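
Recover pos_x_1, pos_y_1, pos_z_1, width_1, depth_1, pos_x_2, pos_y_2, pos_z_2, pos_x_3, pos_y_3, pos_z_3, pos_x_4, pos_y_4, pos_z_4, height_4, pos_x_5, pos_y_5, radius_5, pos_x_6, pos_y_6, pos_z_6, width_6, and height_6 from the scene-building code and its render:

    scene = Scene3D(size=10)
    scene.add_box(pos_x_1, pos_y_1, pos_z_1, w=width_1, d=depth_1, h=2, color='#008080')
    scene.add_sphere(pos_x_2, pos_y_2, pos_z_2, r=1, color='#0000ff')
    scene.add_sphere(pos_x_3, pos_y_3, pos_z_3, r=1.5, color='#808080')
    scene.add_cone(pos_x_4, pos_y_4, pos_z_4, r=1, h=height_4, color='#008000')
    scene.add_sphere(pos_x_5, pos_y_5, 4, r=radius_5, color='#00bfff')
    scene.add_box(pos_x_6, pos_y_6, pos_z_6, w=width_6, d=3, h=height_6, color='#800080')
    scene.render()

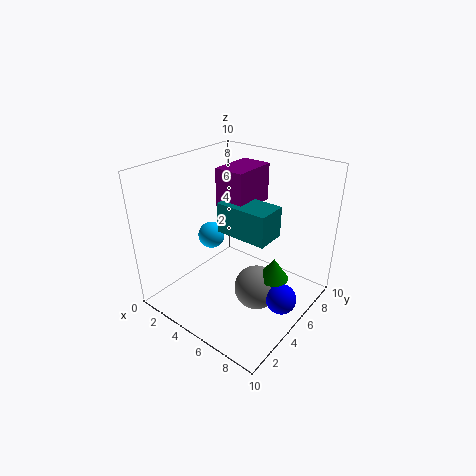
pos_x_1 = 4.5
pos_y_1 = 3.5
pos_z_1 = 6
width_1 = 3.5
depth_1 = 2
pos_x_2 = 9
pos_y_2 = 4.5
pos_z_2 = 2
pos_x_3 = 7
pos_y_3 = 4.5
pos_z_3 = 2
pos_x_4 = 8
pos_y_4 = 5
pos_z_4 = 3
height_4 = 1.5
pos_x_5 = 2
pos_y_5 = 5.5
radius_5 = 1
pos_x_6 = 4
pos_y_6 = 4
pos_z_6 = 7.5
width_6 = 2
height_6 = 2.5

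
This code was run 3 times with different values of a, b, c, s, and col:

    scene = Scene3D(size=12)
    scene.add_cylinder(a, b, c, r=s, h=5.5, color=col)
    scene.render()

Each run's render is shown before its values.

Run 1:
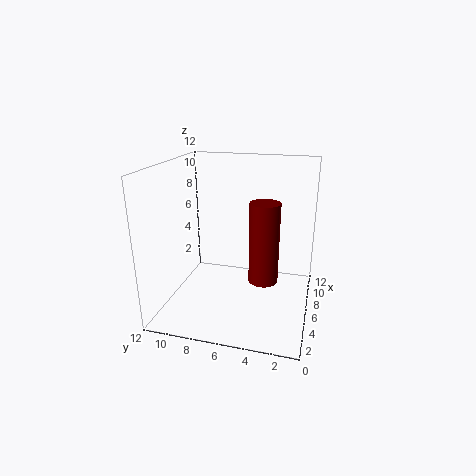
a = 1.5; b = 3; c = 5; s = 1; col = 'maroon'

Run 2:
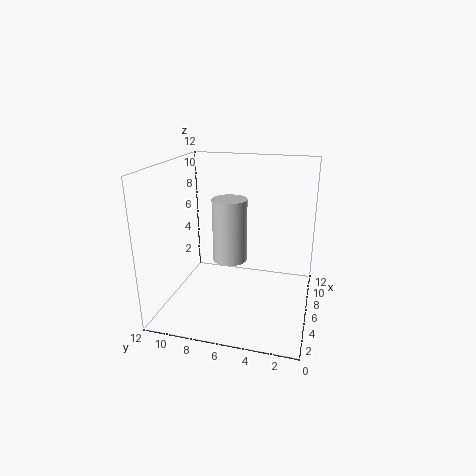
a = 7; b = 7; c = 3.5; s = 1.5; col = 'lightgray'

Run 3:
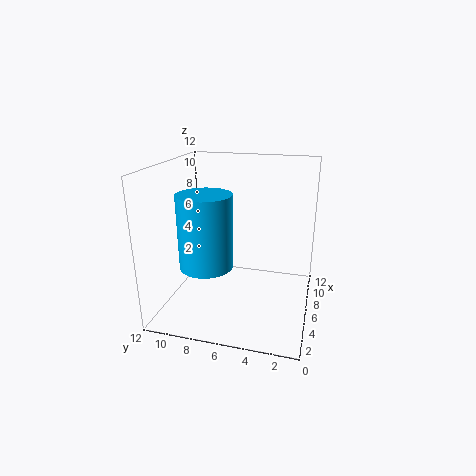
a = 2.5; b = 7.5; c = 5; s = 2; col = 'deepskyblue'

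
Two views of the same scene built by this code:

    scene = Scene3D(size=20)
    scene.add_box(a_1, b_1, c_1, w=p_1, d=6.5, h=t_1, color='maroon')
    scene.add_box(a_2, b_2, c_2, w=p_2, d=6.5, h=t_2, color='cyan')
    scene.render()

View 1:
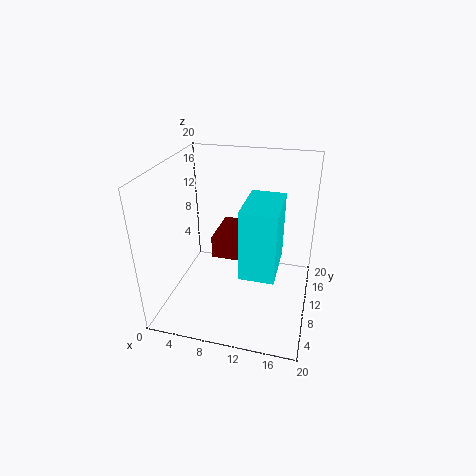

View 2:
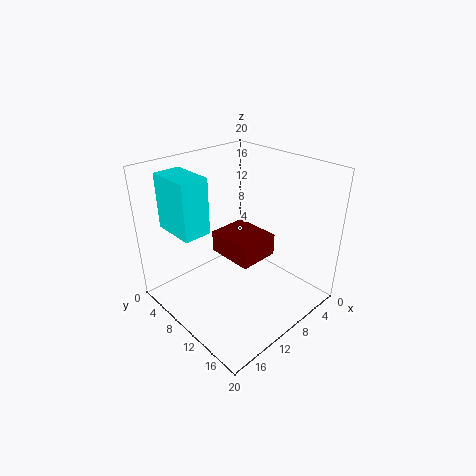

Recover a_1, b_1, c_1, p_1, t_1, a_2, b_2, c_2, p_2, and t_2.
a_1 = 7
b_1 = 7.5
c_1 = 8
p_1 = 5.5
t_1 = 3
a_2 = 12.5
b_2 = 0.5
c_2 = 10.5
p_2 = 4
t_2 = 8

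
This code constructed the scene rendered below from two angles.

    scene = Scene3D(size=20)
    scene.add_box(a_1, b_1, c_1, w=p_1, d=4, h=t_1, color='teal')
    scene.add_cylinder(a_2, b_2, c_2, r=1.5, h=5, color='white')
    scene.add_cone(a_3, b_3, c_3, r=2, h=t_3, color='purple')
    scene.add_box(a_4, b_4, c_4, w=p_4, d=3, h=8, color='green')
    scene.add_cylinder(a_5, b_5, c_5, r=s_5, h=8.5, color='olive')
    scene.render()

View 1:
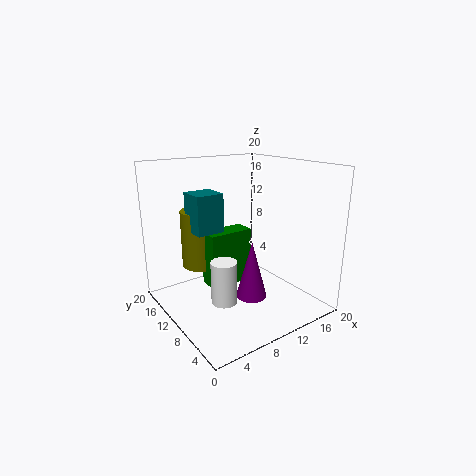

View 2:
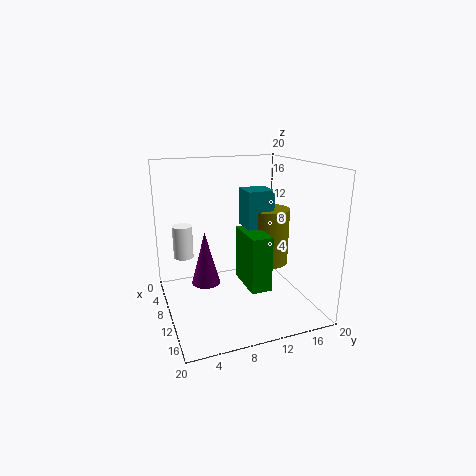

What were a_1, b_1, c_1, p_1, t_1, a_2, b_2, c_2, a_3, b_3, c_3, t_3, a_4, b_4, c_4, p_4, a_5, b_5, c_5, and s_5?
a_1 = 5, b_1 = 12, c_1 = 10.5, p_1 = 4, t_1 = 5.5, a_2 = 3.5, b_2 = 3.5, c_2 = 5.5, a_3 = 9, b_3 = 5.5, c_3 = 3.5, t_3 = 7.5, a_4 = 6.5, b_4 = 11, c_4 = 2.5, p_4 = 6.5, a_5 = 7.5, b_5 = 16, c_5 = 4.5, s_5 = 3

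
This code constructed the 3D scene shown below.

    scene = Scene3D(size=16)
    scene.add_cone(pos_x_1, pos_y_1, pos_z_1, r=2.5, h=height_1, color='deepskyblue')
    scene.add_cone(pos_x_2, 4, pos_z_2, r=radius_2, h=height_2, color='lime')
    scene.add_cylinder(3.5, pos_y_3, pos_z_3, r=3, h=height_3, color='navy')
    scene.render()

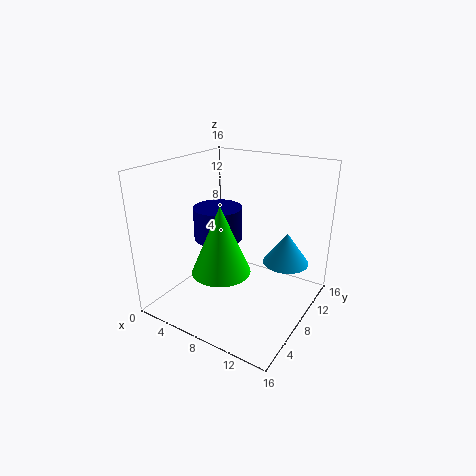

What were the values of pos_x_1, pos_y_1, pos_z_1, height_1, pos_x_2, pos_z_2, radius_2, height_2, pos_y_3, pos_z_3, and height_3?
pos_x_1 = 13, pos_y_1 = 10, pos_z_1 = 5.5, height_1 = 3.5, pos_x_2 = 8.5, pos_z_2 = 6, radius_2 = 3, height_2 = 7, pos_y_3 = 10.5, pos_z_3 = 6, height_3 = 4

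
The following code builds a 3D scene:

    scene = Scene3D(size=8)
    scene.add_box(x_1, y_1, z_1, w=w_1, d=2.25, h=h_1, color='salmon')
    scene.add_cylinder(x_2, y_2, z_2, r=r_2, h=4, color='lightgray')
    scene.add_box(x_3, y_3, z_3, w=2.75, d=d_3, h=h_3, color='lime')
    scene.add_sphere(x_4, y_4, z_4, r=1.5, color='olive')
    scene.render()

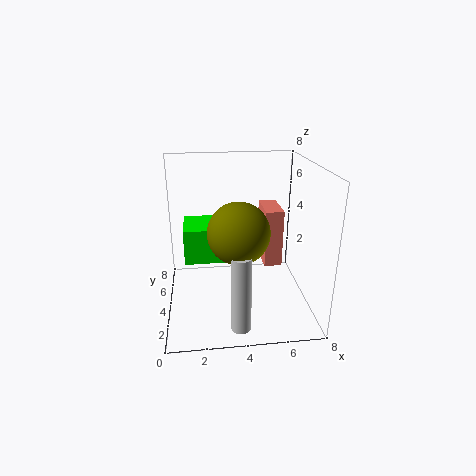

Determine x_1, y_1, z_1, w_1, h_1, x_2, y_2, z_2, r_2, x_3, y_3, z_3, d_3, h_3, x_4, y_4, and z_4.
x_1 = 5.5; y_1 = 3.75; z_1 = 2.25; w_1 = 1; h_1 = 3.25; x_2 = 3.75; y_2 = 0.75; z_2 = 0.5; r_2 = 0.5; x_3 = 1; y_3 = 4; z_3 = 2.5; d_3 = 2.5; h_3 = 2; x_4 = 3.75; y_4 = 1.75; z_4 = 5.25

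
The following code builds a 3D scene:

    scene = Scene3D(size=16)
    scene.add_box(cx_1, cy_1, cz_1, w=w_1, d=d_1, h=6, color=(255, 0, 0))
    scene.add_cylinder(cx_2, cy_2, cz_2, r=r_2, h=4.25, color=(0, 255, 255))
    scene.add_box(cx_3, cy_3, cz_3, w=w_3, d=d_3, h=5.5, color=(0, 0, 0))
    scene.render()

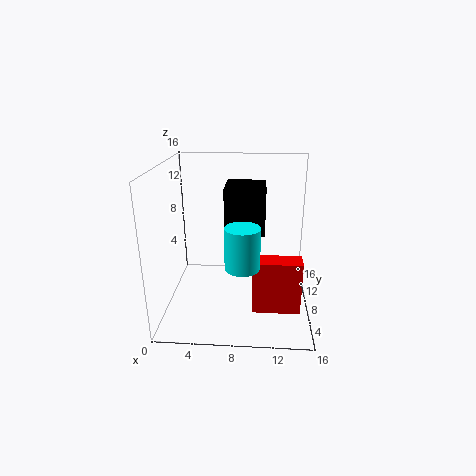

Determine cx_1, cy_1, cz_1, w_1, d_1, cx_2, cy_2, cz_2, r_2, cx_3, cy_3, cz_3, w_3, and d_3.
cx_1 = 9.75, cy_1 = 4.75, cz_1 = 0.5, w_1 = 5.25, d_1 = 2.25, cx_2 = 8.75, cy_2 = 3.5, cz_2 = 6.75, r_2 = 1.75, cx_3 = 6.25, cy_3 = 9.75, cz_3 = 7.5, w_3 = 4.75, d_3 = 5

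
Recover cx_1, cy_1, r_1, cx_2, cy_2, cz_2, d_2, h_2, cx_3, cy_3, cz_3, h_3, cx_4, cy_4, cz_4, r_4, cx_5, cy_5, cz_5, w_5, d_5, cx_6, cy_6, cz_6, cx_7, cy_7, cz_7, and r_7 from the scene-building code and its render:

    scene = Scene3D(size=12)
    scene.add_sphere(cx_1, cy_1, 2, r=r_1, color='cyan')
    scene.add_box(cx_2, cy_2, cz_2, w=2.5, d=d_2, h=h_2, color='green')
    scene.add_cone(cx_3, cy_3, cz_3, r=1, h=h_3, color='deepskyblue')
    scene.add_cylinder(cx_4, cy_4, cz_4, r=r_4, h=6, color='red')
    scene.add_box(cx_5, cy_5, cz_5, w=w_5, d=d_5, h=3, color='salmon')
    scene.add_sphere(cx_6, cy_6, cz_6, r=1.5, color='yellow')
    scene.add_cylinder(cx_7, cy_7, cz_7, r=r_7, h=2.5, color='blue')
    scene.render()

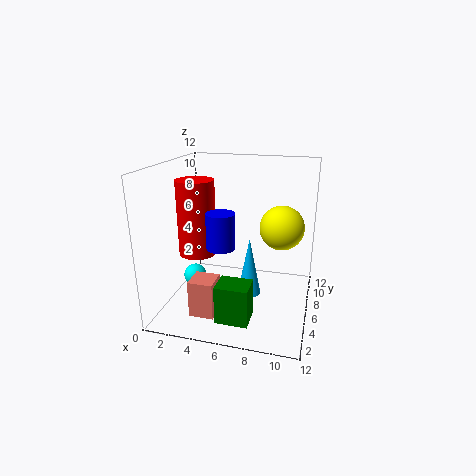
cx_1 = 2; cy_1 = 6; r_1 = 1; cx_2 = 5.5; cy_2 = 1; cz_2 = 1; d_2 = 2; h_2 = 3; cx_3 = 7; cy_3 = 6; cz_3 = 1; h_3 = 5; cx_4 = 3; cy_4 = 4.5; cz_4 = 5; r_4 = 1.5; cx_5 = 3; cy_5 = 2; cz_5 = 0.5; w_5 = 2; d_5 = 2; cx_6 = 10; cy_6 = 2.5; cz_6 = 8.5; cx_7 = 6; cy_7 = 1.5; cz_7 = 7; r_7 = 1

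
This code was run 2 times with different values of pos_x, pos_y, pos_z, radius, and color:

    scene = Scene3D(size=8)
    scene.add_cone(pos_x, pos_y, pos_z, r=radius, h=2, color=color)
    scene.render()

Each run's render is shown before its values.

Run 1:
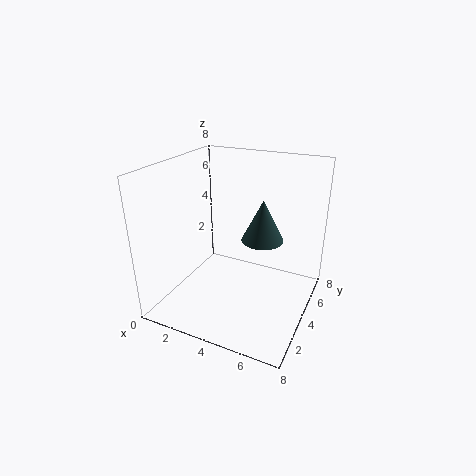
pos_x = 6
pos_y = 2.5
pos_z = 5
radius = 1
color = 'darkslategray'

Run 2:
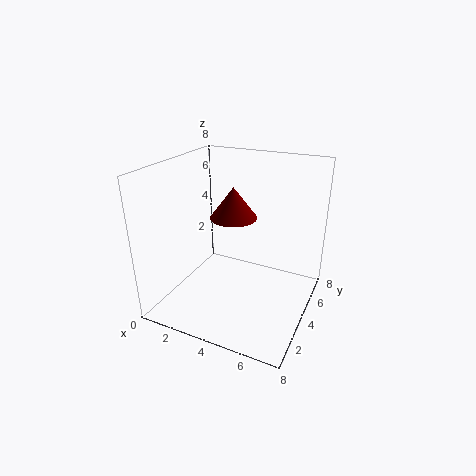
pos_x = 2.5
pos_y = 6.5
pos_z = 4
radius = 1.5
color = 'maroon'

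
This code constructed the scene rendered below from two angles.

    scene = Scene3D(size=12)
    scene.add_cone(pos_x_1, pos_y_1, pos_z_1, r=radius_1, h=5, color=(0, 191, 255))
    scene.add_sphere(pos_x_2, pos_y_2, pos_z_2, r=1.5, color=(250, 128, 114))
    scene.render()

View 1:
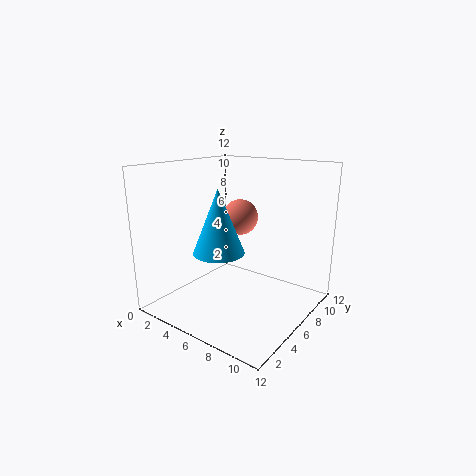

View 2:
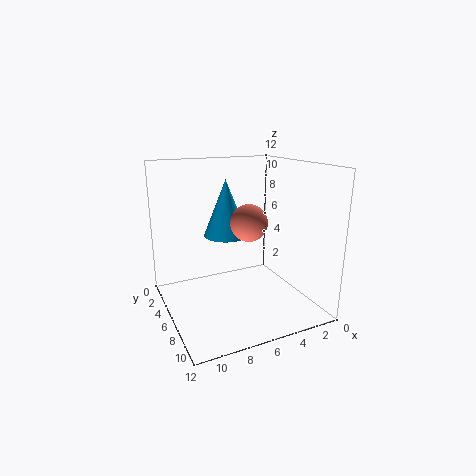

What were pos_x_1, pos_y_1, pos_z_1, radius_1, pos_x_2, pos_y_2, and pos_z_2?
pos_x_1 = 6; pos_y_1 = 3.5; pos_z_1 = 5.5; radius_1 = 2; pos_x_2 = 5.5; pos_y_2 = 7; pos_z_2 = 7.5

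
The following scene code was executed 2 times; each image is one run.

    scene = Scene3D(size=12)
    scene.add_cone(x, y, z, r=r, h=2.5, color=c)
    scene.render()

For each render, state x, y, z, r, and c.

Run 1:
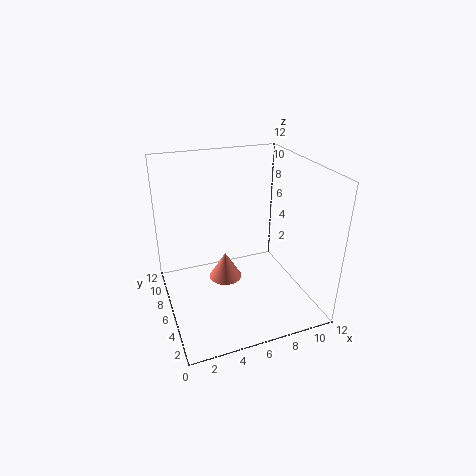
x = 5.5; y = 8; z = 1; r = 1.5; c = 'salmon'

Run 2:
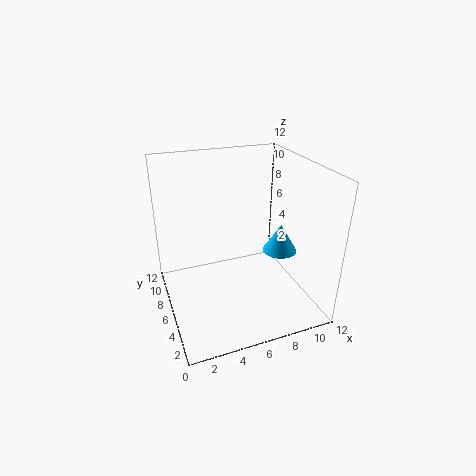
x = 10; y = 6; z = 4; r = 1.5; c = 'deepskyblue'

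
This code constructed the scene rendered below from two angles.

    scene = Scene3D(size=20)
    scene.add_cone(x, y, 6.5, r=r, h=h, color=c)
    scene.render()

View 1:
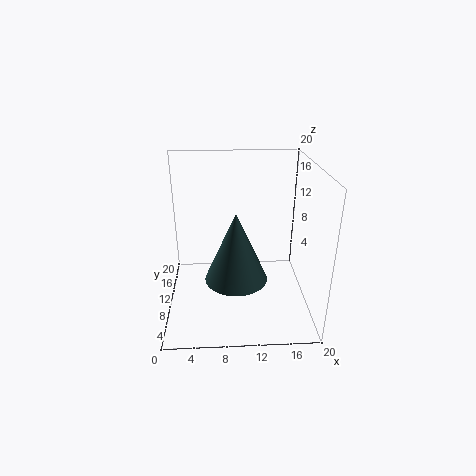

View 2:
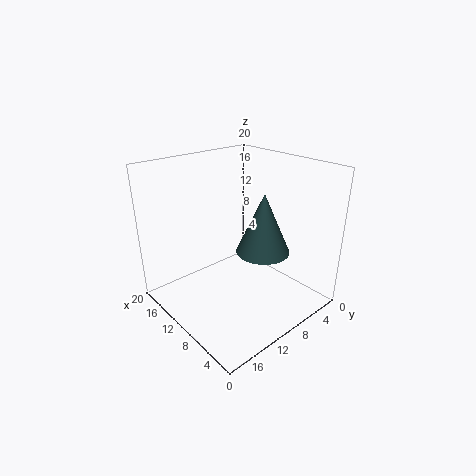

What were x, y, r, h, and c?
x = 9.5
y = 5.5
r = 4
h = 9
c = 'darkslategray'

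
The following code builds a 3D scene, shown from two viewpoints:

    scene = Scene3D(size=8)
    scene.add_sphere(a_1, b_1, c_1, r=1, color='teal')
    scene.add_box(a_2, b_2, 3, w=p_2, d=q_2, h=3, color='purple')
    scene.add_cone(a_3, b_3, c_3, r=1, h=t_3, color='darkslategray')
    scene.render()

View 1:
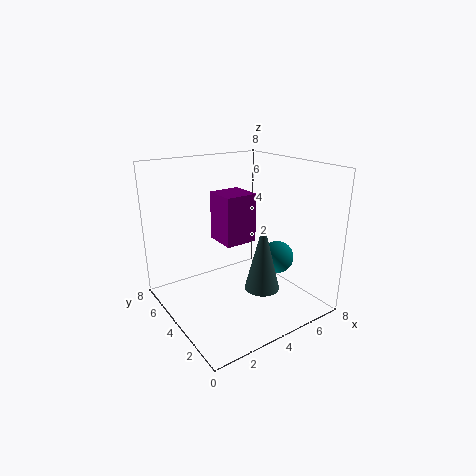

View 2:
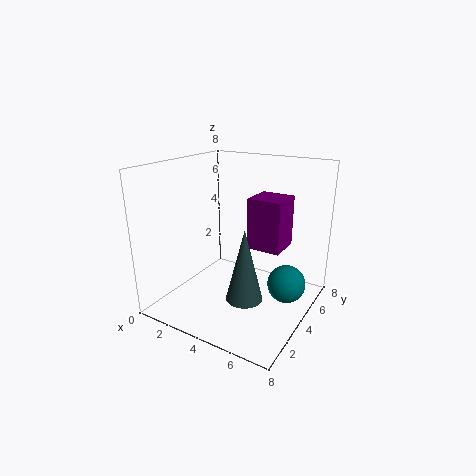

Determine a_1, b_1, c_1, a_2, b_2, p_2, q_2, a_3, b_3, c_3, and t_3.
a_1 = 7, b_1 = 4, c_1 = 2, a_2 = 4, b_2 = 5, p_2 = 2, q_2 = 2, a_3 = 5, b_3 = 3, c_3 = 1, t_3 = 4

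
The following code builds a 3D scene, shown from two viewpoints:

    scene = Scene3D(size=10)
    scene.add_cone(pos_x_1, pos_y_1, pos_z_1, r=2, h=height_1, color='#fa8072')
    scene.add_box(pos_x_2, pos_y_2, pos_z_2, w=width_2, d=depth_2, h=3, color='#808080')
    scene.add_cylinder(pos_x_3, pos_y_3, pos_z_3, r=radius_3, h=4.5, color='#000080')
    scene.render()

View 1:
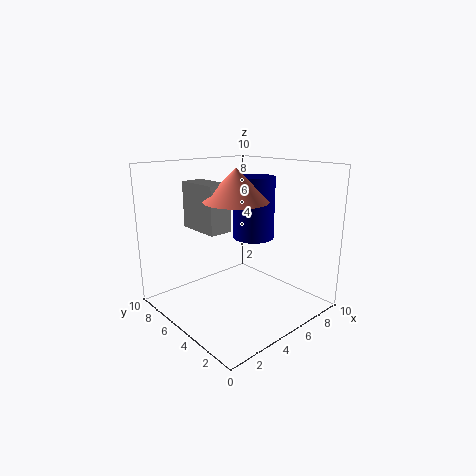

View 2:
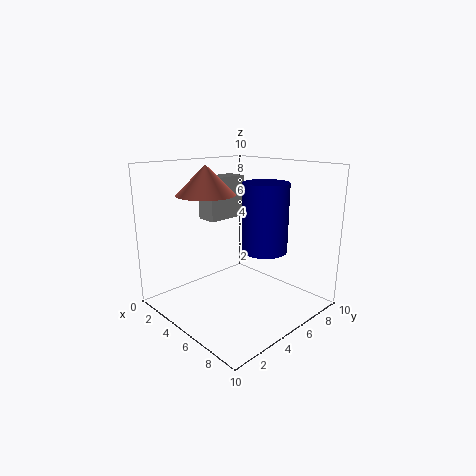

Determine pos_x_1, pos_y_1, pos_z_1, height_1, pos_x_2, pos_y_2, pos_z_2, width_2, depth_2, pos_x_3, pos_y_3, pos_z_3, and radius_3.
pos_x_1 = 3.5, pos_y_1 = 3.5, pos_z_1 = 8, height_1 = 2, pos_x_2 = 2, pos_y_2 = 4, pos_z_2 = 6, width_2 = 1.5, depth_2 = 3, pos_x_3 = 7, pos_y_3 = 5.5, pos_z_3 = 4.5, radius_3 = 1.5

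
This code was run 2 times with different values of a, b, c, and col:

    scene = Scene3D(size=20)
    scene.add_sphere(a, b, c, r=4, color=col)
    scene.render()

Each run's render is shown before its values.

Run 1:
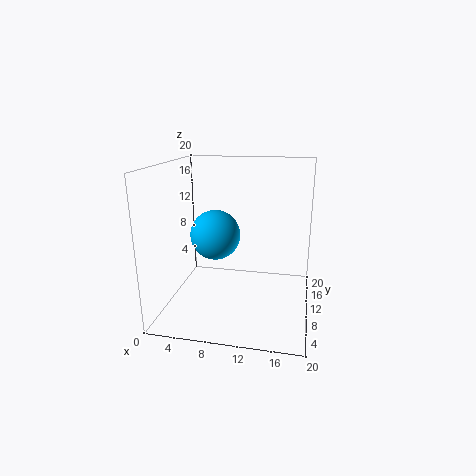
a = 5
b = 16
c = 8
col = 'deepskyblue'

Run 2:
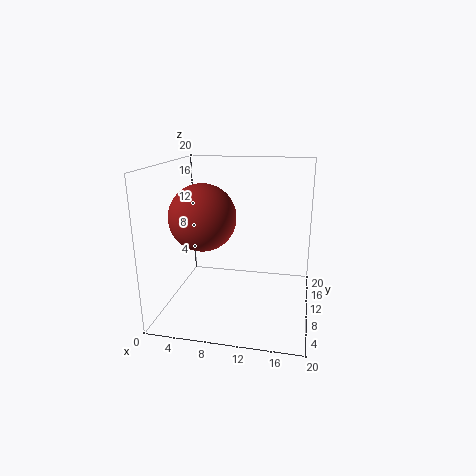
a = 7
b = 4
c = 14.5
col = 'brown'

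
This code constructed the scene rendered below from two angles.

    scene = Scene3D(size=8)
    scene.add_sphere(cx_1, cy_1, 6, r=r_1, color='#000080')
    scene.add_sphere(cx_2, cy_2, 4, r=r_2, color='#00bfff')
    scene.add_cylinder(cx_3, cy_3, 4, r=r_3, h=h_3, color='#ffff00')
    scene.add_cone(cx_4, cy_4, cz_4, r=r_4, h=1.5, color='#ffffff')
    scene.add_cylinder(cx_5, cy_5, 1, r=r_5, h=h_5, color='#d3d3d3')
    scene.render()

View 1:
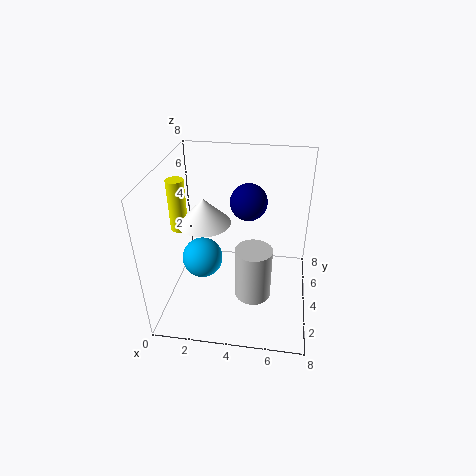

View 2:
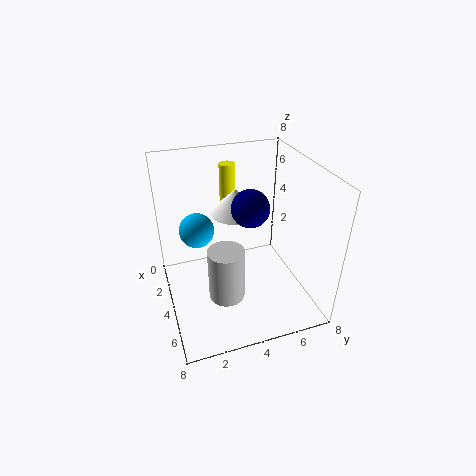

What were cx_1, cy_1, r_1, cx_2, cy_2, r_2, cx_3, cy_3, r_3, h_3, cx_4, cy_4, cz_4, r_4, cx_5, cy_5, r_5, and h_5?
cx_1 = 4.5; cy_1 = 4.5; r_1 = 1; cx_2 = 2.5; cy_2 = 2; r_2 = 1; cx_3 = 0.5; cy_3 = 4.5; r_3 = 0.5; h_3 = 3; cx_4 = 2; cy_4 = 4.5; cz_4 = 4.5; r_4 = 1.5; cx_5 = 5; cy_5 = 3; r_5 = 1; h_5 = 3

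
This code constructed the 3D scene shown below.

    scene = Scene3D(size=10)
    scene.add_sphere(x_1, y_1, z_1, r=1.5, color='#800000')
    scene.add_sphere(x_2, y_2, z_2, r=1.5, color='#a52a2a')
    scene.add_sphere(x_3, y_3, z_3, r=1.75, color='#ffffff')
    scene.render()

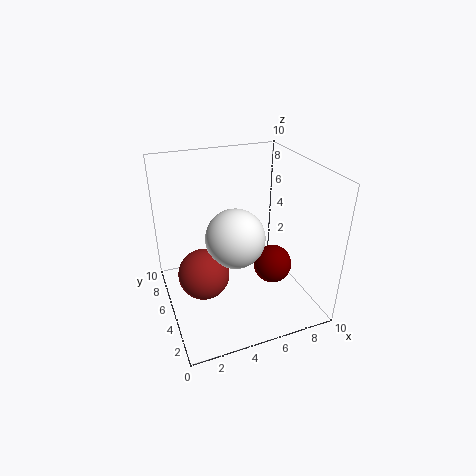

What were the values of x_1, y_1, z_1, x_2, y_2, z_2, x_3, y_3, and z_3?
x_1 = 8.25, y_1 = 5.75, z_1 = 1.5, x_2 = 1.75, y_2 = 2.25, z_2 = 4.75, x_3 = 3.75, y_3 = 2.25, z_3 = 6.75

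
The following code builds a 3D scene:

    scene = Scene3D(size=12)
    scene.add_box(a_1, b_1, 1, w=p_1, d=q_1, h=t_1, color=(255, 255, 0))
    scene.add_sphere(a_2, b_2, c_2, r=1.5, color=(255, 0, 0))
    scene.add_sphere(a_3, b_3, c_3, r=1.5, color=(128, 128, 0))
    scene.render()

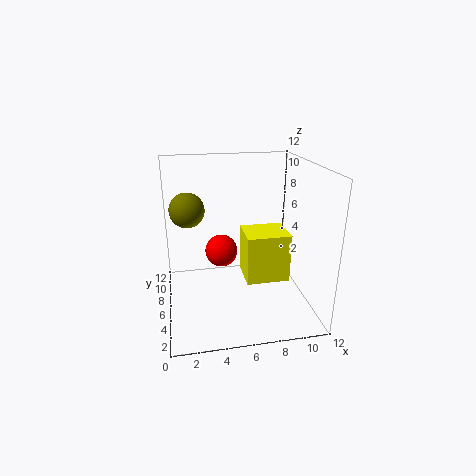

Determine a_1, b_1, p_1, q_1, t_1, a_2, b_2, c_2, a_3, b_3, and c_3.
a_1 = 7, b_1 = 6.5, p_1 = 4, q_1 = 3.5, t_1 = 4.5, a_2 = 5, b_2 = 9, c_2 = 3.5, a_3 = 2, b_3 = 8, c_3 = 8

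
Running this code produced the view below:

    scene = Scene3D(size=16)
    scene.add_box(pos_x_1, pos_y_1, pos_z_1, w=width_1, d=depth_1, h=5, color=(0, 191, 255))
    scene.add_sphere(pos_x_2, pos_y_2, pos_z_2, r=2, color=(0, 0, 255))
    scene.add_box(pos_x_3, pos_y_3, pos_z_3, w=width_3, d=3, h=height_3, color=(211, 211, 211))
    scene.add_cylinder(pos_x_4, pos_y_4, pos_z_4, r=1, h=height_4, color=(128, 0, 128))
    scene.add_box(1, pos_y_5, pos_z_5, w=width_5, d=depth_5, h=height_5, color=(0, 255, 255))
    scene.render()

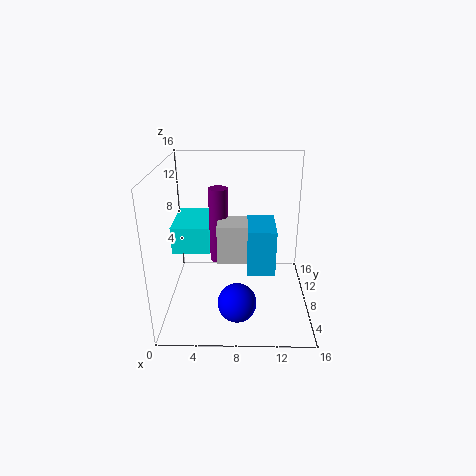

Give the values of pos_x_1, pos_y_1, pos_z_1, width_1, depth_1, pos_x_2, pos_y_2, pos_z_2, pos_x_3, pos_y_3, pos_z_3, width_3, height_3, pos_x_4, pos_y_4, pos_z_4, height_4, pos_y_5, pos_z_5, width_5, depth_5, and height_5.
pos_x_1 = 9
pos_y_1 = 5
pos_z_1 = 5
width_1 = 3
depth_1 = 5
pos_x_2 = 8
pos_y_2 = 3
pos_z_2 = 3
pos_x_3 = 6
pos_y_3 = 4
pos_z_3 = 7
width_3 = 3
height_3 = 4
pos_x_4 = 6
pos_y_4 = 7
pos_z_4 = 6
height_4 = 8
pos_y_5 = 6
pos_z_5 = 7
width_5 = 4
depth_5 = 6
height_5 = 3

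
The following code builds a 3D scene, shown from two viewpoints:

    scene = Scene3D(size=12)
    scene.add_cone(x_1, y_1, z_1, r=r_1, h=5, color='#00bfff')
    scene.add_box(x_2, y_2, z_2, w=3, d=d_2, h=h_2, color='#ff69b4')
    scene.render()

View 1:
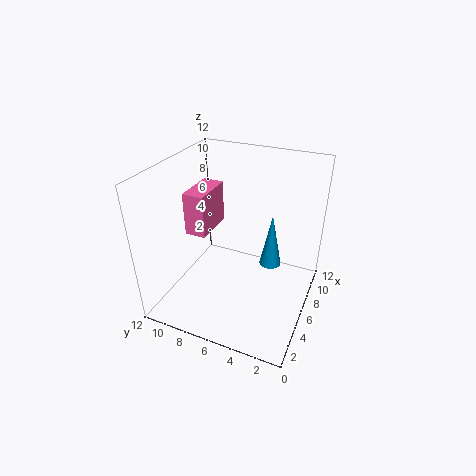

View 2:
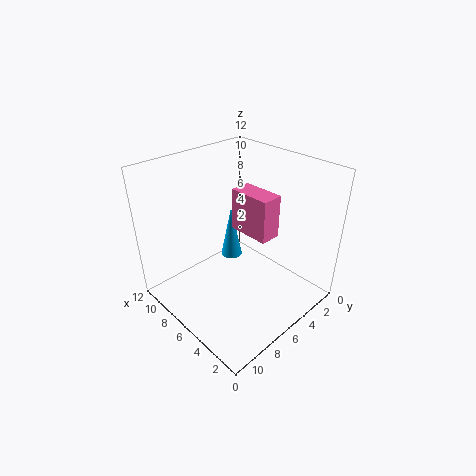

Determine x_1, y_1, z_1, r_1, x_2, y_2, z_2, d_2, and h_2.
x_1 = 9, y_1 = 4, z_1 = 2, r_1 = 1, x_2 = 1.5, y_2 = 6.5, z_2 = 8.5, d_2 = 1.5, h_2 = 3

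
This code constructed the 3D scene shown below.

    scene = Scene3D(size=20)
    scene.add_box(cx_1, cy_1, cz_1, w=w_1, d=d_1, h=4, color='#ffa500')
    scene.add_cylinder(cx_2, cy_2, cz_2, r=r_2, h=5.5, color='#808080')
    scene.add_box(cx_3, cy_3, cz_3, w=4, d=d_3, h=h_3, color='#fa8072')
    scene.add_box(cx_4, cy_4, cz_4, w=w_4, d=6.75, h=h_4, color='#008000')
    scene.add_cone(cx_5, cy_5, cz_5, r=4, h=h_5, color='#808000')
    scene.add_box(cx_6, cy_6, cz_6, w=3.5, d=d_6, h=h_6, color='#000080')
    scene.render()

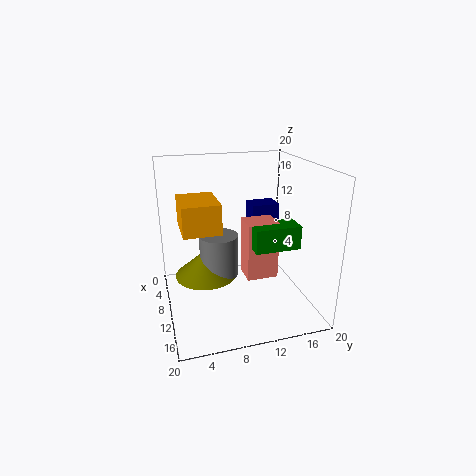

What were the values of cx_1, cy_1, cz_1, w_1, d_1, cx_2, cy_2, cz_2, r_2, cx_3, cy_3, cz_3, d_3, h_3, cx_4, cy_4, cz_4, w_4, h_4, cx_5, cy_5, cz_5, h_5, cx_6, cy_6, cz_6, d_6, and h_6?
cx_1 = 6; cy_1 = 2.25; cz_1 = 11.75; w_1 = 6.5; d_1 = 5; cx_2 = 12.25; cy_2 = 6.75; cz_2 = 6.25; r_2 = 2.5; cx_3 = 5.5; cy_3 = 11.75; cz_3 = 2.5; d_3 = 4.75; h_3 = 8.75; cx_4 = 8; cy_4 = 12.25; cz_4 = 7.75; w_4 = 3.5; h_4 = 3.5; cx_5 = 12; cy_5 = 5; cz_5 = 6.25; h_5 = 3.5; cx_6 = 0.25; cy_6 = 14.25; cz_6 = 5.5; d_6 = 4.5; h_6 = 6.75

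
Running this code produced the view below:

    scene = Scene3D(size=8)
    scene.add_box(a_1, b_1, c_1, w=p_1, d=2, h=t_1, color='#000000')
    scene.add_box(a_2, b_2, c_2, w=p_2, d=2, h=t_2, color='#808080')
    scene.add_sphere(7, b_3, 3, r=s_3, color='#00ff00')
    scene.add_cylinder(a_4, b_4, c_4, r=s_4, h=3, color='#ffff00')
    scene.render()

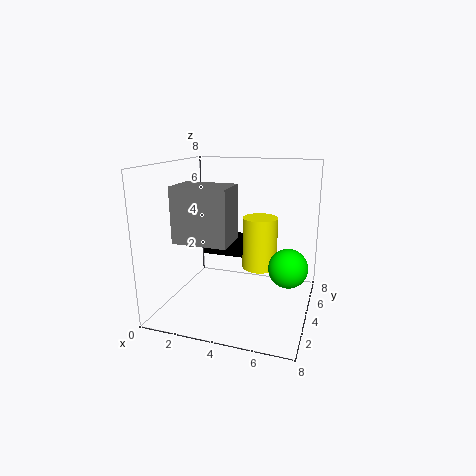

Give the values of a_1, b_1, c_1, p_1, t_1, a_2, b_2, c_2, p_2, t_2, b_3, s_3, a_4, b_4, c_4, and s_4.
a_1 = 1, b_1 = 6, c_1 = 2, p_1 = 3, t_1 = 1, a_2 = 1, b_2 = 2, c_2 = 4, p_2 = 3, t_2 = 3, b_3 = 3, s_3 = 1, a_4 = 5, b_4 = 5, c_4 = 2, s_4 = 1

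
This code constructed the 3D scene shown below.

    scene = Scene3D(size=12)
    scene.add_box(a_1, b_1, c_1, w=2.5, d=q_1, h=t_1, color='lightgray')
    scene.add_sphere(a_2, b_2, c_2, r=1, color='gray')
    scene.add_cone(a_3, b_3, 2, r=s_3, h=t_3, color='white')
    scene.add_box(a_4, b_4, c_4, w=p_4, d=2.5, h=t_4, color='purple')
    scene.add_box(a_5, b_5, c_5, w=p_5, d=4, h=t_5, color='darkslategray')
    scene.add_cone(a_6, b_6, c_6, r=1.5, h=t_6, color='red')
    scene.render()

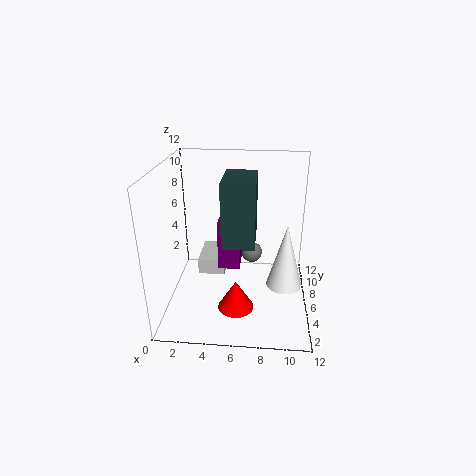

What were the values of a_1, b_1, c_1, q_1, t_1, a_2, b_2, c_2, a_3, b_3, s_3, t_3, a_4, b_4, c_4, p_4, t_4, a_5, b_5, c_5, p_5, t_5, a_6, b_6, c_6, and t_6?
a_1 = 2; b_1 = 8; c_1 = 1; q_1 = 4; t_1 = 1.5; a_2 = 7; b_2 = 10; c_2 = 2.5; a_3 = 10; b_3 = 5.5; s_3 = 1.5; t_3 = 5.5; a_4 = 4; b_4 = 7.5; c_4 = 2; p_4 = 2; t_4 = 4.5; a_5 = 5; b_5 = 3; c_5 = 6.5; p_5 = 2.5; t_5 = 5; a_6 = 6; b_6 = 4; c_6 = 0.5; t_6 = 2.5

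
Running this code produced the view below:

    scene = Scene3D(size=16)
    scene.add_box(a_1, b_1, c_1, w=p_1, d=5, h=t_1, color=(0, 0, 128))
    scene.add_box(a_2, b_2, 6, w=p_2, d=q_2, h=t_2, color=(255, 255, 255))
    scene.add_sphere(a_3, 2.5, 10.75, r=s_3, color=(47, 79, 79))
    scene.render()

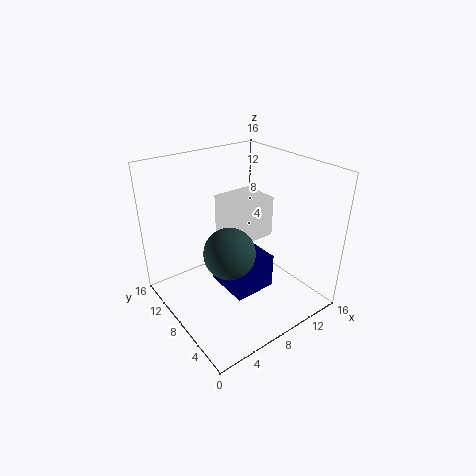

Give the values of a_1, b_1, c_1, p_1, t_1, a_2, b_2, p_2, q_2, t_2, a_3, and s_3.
a_1 = 5, b_1 = 3.75, c_1 = 3.5, p_1 = 4.5, t_1 = 3.75, a_2 = 8.75, b_2 = 9, p_2 = 5.25, q_2 = 4.75, t_2 = 5, a_3 = 3, s_3 = 2.25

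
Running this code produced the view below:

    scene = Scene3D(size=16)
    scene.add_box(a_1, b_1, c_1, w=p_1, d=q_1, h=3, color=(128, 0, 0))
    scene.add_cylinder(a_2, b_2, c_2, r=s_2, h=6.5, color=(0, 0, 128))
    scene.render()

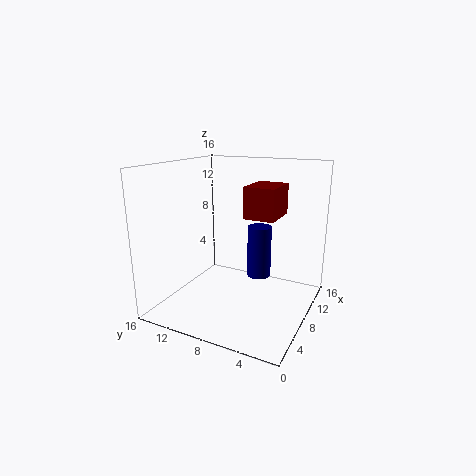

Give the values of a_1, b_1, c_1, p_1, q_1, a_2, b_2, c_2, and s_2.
a_1 = 4; b_1 = 2.5; c_1 = 11.5; p_1 = 4; q_1 = 3; a_2 = 13; b_2 = 7.5; c_2 = 1.5; s_2 = 1.5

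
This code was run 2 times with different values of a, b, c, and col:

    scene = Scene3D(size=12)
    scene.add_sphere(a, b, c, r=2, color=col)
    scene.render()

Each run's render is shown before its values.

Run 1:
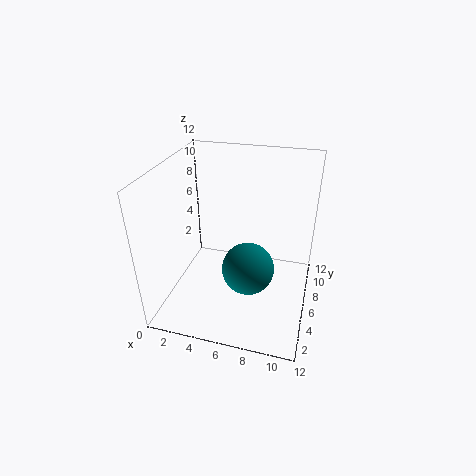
a = 7.5, b = 3.5, c = 5, col = 'teal'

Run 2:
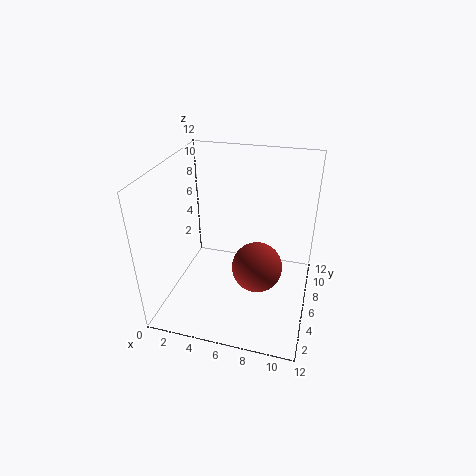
a = 8, b = 4.5, c = 4.5, col = 'brown'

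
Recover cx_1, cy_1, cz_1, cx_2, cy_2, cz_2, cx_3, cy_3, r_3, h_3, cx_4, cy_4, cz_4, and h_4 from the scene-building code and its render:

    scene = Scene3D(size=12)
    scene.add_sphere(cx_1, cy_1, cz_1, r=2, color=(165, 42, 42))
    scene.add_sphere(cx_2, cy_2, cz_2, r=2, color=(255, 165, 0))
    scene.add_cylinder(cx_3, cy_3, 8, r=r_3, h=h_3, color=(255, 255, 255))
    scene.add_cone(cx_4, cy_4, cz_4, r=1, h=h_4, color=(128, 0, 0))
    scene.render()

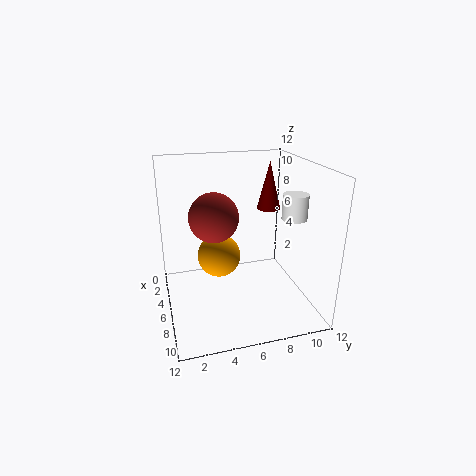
cx_1 = 6, cy_1 = 4, cz_1 = 8, cx_2 = 3, cy_2 = 5, cz_2 = 3, cx_3 = 8, cy_3 = 10, r_3 = 1, h_3 = 2, cx_4 = 5, cy_4 = 9, cz_4 = 8, h_4 = 4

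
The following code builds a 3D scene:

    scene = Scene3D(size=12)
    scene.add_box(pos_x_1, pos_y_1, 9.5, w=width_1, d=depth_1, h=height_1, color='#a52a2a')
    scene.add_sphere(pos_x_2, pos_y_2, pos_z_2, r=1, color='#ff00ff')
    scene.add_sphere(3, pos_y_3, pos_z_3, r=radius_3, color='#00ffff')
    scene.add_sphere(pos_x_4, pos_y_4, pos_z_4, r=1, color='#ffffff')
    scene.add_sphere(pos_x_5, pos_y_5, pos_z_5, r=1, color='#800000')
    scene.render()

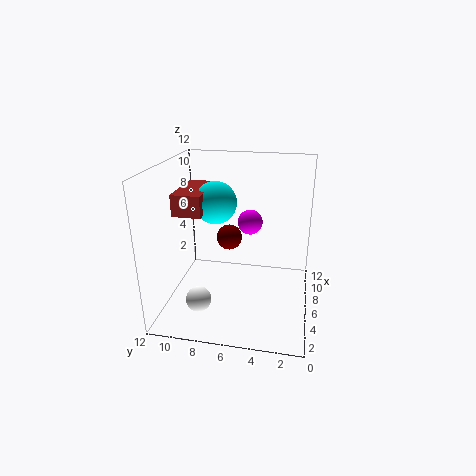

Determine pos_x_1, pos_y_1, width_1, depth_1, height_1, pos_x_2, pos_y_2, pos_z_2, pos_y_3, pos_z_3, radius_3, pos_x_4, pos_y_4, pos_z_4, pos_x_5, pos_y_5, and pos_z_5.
pos_x_1 = 1; pos_y_1 = 7.5; width_1 = 4; depth_1 = 2; height_1 = 1.5; pos_x_2 = 6; pos_y_2 = 5; pos_z_2 = 7.5; pos_y_3 = 7; pos_z_3 = 10; radius_3 = 1.5; pos_x_4 = 2.5; pos_y_4 = 8.5; pos_z_4 = 2; pos_x_5 = 5; pos_y_5 = 6.5; pos_z_5 = 6.5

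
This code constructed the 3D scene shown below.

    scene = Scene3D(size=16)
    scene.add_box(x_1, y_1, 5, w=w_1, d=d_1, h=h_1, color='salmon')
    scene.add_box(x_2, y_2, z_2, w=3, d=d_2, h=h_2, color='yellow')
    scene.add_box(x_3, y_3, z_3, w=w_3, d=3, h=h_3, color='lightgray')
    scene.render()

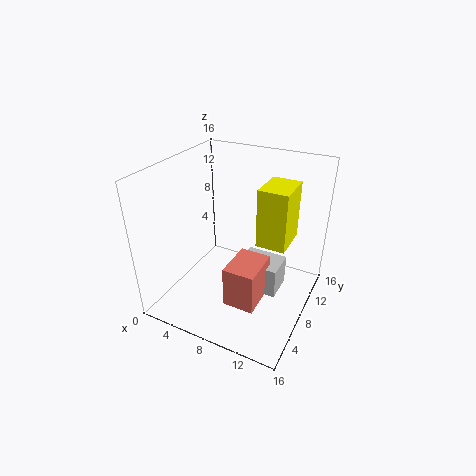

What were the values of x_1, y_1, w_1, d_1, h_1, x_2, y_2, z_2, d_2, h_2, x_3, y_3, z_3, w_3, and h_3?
x_1 = 10
y_1 = 1
w_1 = 3
d_1 = 4
h_1 = 4
x_2 = 11
y_2 = 6
z_2 = 9
d_2 = 4
h_2 = 6
x_3 = 10
y_3 = 4
z_3 = 5
w_3 = 4
h_3 = 3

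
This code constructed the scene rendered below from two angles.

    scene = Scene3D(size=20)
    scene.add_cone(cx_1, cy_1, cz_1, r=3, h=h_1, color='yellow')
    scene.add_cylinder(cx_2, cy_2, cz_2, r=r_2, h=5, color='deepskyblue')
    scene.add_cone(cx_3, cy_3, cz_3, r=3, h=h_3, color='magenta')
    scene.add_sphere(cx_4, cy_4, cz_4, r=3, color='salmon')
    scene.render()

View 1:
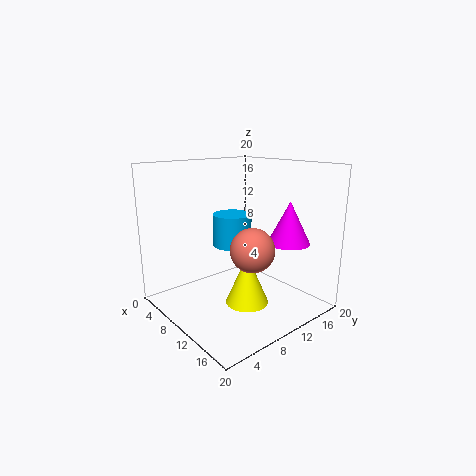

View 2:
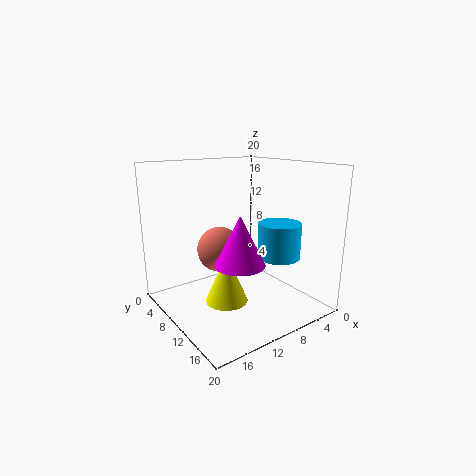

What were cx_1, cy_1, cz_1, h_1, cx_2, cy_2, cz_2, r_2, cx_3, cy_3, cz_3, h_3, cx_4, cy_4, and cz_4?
cx_1 = 12
cy_1 = 10
cz_1 = 1
h_1 = 7
cx_2 = 5
cy_2 = 13
cz_2 = 7
r_2 = 3
cx_3 = 14
cy_3 = 16
cz_3 = 9
h_3 = 6
cx_4 = 13
cy_4 = 10
cz_4 = 9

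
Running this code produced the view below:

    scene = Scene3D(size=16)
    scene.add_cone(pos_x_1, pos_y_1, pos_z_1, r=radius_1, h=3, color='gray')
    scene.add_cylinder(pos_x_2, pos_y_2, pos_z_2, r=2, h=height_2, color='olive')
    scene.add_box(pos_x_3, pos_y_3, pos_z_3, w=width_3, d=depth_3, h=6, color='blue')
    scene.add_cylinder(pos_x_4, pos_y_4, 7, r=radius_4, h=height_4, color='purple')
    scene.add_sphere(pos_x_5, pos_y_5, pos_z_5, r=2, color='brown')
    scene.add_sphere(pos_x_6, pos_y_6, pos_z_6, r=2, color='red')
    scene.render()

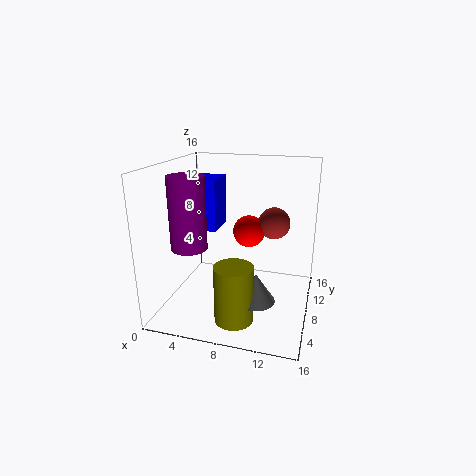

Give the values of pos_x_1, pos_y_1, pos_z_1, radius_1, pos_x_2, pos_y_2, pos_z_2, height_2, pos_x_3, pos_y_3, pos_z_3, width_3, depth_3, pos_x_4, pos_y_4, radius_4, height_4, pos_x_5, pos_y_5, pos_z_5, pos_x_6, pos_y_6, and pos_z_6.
pos_x_1 = 11, pos_y_1 = 4, pos_z_1 = 3, radius_1 = 2, pos_x_2 = 9, pos_y_2 = 3, pos_z_2 = 1, height_2 = 6, pos_x_3 = 1, pos_y_3 = 9, pos_z_3 = 8, width_3 = 4, depth_3 = 4, pos_x_4 = 3, pos_y_4 = 6, radius_4 = 2, height_4 = 8, pos_x_5 = 11, pos_y_5 = 14, pos_z_5 = 8, pos_x_6 = 8, pos_y_6 = 13, pos_z_6 = 7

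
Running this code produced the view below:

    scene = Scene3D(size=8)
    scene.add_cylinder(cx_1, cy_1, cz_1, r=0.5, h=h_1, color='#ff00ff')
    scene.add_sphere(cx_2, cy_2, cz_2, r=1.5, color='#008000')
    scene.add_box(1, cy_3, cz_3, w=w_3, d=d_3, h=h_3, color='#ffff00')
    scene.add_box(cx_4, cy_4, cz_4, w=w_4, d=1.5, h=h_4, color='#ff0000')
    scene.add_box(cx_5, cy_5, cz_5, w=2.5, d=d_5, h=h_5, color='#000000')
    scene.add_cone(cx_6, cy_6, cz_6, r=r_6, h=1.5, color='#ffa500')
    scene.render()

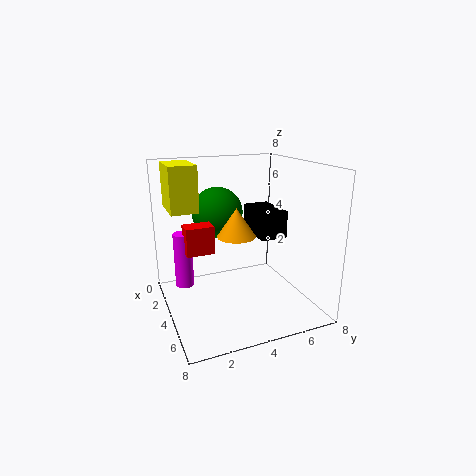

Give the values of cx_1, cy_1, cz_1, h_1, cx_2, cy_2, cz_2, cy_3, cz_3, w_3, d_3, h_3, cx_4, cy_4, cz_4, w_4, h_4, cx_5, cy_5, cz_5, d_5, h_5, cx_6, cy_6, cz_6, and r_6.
cx_1 = 3.5, cy_1 = 1, cz_1 = 1.5, h_1 = 3, cx_2 = 2, cy_2 = 3.5, cz_2 = 5, cy_3 = 0.5, cz_3 = 5.5, w_3 = 2.5, d_3 = 1.5, h_3 = 2.5, cx_4 = 3.5, cy_4 = 1, cz_4 = 3.5, w_4 = 1, h_4 = 1.5, cx_5 = 2.5, cy_5 = 5, cz_5 = 4, d_5 = 1.5, h_5 = 1.5, cx_6 = 5, cy_6 = 3.5, cz_6 = 4.5, r_6 = 1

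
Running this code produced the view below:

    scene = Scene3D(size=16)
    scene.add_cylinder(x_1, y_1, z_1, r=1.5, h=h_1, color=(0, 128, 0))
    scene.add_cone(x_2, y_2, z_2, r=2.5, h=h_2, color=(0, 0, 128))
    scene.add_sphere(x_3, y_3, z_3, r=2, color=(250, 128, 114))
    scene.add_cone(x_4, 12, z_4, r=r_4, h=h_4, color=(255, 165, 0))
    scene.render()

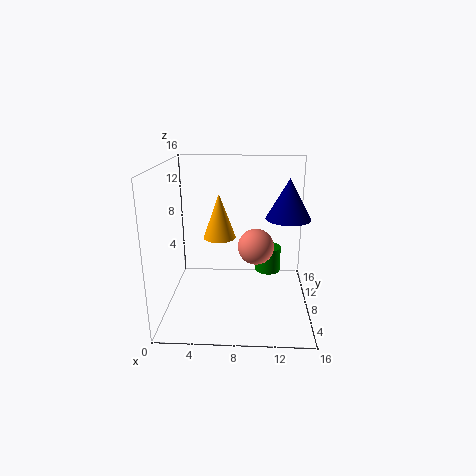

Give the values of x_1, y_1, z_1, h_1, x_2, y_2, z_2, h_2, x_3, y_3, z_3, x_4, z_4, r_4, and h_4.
x_1 = 11.5
y_1 = 10.5
z_1 = 3
h_1 = 3
x_2 = 13.5
y_2 = 9
z_2 = 10
h_2 = 4.5
x_3 = 10
y_3 = 8
z_3 = 7
x_4 = 5.5
z_4 = 6.5
r_4 = 2
h_4 = 5.5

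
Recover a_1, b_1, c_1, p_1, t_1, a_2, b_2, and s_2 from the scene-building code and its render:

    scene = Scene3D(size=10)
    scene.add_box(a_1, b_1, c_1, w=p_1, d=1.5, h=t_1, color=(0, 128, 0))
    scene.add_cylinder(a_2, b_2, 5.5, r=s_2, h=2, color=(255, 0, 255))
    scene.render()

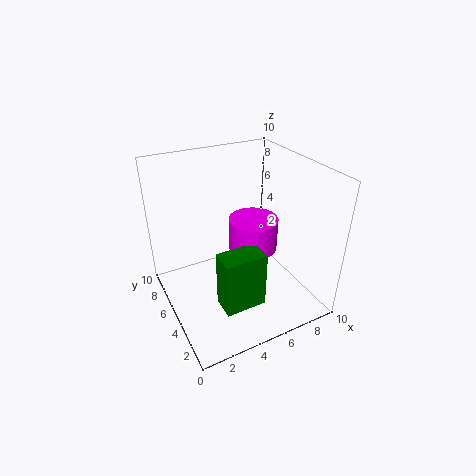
a_1 = 2, b_1 = 0.5, c_1 = 3, p_1 = 2.5, t_1 = 3.5, a_2 = 5, b_2 = 3, s_2 = 1.5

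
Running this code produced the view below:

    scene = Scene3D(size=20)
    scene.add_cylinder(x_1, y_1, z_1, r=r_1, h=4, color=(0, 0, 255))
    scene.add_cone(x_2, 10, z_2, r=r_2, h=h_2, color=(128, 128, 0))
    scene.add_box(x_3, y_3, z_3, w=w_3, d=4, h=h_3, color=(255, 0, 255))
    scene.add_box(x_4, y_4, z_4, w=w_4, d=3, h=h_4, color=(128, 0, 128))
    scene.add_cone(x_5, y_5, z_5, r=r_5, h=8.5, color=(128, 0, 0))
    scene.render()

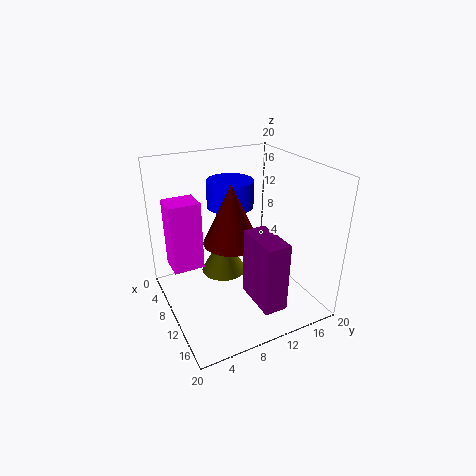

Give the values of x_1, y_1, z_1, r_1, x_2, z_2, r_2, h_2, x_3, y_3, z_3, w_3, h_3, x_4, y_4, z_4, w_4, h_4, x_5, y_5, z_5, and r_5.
x_1 = 4.5, y_1 = 11.5, z_1 = 12.5, r_1 = 3.5, x_2 = 5, z_2 = 2, r_2 = 3.5, h_2 = 6, x_3 = 7.5, y_3 = 0.5, z_3 = 7.5, w_3 = 3.5, h_3 = 9, x_4 = 13.5, y_4 = 9, z_4 = 4, w_4 = 6, h_4 = 9, x_5 = 9, y_5 = 9.5, z_5 = 9, r_5 = 4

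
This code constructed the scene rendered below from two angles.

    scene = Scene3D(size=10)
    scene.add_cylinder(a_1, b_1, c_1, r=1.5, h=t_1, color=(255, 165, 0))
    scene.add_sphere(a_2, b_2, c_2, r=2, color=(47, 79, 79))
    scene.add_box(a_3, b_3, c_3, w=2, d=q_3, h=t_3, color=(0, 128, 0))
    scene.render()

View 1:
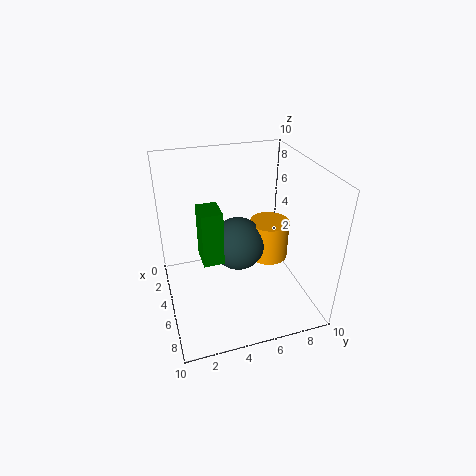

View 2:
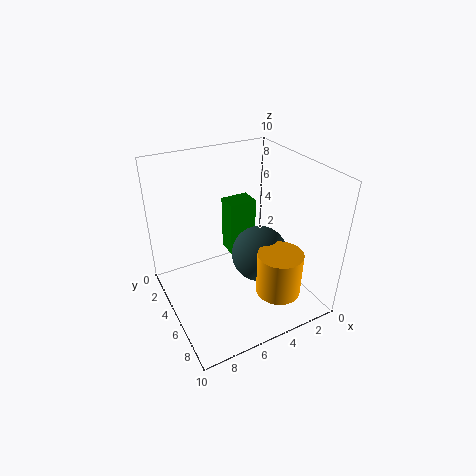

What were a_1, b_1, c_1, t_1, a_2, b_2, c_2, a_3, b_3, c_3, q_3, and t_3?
a_1 = 3.5, b_1 = 8, c_1 = 2, t_1 = 3, a_2 = 3.5, b_2 = 5.5, c_2 = 3.5, a_3 = 3, b_3 = 2.5, c_3 = 3, q_3 = 1.5, t_3 = 4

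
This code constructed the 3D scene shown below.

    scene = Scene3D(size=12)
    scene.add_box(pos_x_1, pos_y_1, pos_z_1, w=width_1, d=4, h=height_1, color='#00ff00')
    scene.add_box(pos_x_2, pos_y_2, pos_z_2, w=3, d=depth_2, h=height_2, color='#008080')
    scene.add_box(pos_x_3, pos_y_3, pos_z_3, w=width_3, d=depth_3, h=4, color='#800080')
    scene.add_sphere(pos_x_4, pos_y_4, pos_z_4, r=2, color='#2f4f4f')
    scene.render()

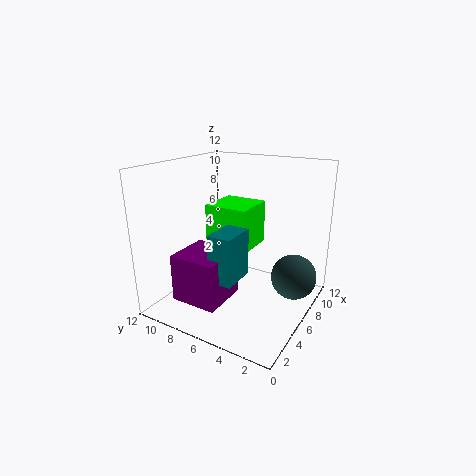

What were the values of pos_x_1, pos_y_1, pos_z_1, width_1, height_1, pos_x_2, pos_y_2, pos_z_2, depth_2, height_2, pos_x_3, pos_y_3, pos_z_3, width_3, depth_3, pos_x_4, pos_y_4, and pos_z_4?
pos_x_1 = 7
pos_y_1 = 6
pos_z_1 = 4
width_1 = 4
height_1 = 4
pos_x_2 = 3
pos_y_2 = 5
pos_z_2 = 3
depth_2 = 2
height_2 = 4
pos_x_3 = 2
pos_y_3 = 6
pos_z_3 = 1
width_3 = 4
depth_3 = 4
pos_x_4 = 9
pos_y_4 = 2
pos_z_4 = 2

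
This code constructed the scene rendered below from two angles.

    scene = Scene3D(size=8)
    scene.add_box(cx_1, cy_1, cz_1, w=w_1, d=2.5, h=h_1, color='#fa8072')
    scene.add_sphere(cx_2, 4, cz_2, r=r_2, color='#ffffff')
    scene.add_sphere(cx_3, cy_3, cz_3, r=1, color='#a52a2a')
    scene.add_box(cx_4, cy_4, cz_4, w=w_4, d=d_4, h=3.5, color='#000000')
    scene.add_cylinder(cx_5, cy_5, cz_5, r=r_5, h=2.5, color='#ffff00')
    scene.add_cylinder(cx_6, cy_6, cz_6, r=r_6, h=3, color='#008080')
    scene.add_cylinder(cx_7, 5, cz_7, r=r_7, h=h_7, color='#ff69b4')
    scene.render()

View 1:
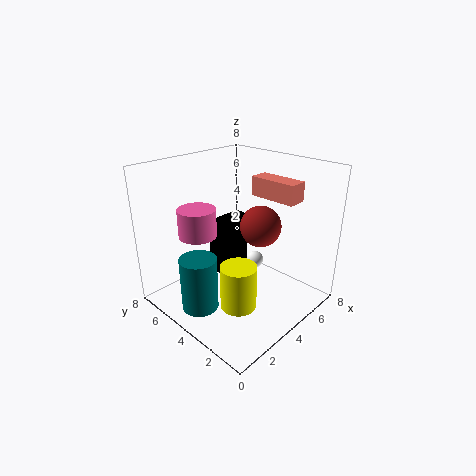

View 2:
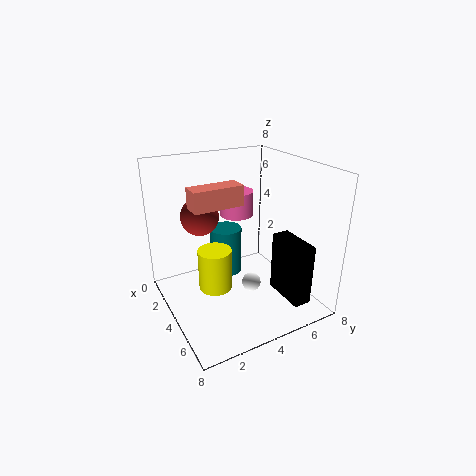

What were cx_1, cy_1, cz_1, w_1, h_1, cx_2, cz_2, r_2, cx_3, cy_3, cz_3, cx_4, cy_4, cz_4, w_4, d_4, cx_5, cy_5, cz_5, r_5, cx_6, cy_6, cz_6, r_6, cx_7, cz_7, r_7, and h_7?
cx_1 = 4.5
cy_1 = 1
cz_1 = 6.5
w_1 = 1
h_1 = 1
cx_2 = 5.5
cz_2 = 2
r_2 = 0.5
cx_3 = 3.5
cy_3 = 2
cz_3 = 5.5
cx_4 = 4.5
cy_4 = 6
cz_4 = 0.5
w_4 = 2.5
d_4 = 1
cx_5 = 3
cy_5 = 3
cz_5 = 0.5
r_5 = 1
cx_6 = 1.5
cy_6 = 4.5
cz_6 = 0.5
r_6 = 1
cx_7 = 2
cz_7 = 4.5
r_7 = 1
h_7 = 1.5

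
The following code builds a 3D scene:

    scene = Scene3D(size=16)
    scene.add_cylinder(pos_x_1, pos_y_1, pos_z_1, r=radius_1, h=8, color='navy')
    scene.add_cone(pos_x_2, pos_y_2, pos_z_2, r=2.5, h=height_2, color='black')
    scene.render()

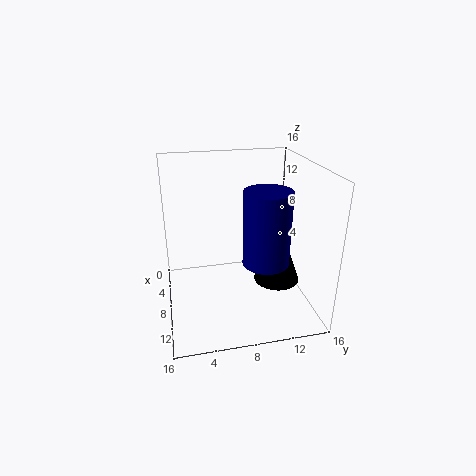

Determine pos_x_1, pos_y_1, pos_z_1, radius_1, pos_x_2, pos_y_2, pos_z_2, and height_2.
pos_x_1 = 10.5, pos_y_1 = 10.5, pos_z_1 = 6, radius_1 = 2.5, pos_x_2 = 10, pos_y_2 = 12, pos_z_2 = 3.5, height_2 = 7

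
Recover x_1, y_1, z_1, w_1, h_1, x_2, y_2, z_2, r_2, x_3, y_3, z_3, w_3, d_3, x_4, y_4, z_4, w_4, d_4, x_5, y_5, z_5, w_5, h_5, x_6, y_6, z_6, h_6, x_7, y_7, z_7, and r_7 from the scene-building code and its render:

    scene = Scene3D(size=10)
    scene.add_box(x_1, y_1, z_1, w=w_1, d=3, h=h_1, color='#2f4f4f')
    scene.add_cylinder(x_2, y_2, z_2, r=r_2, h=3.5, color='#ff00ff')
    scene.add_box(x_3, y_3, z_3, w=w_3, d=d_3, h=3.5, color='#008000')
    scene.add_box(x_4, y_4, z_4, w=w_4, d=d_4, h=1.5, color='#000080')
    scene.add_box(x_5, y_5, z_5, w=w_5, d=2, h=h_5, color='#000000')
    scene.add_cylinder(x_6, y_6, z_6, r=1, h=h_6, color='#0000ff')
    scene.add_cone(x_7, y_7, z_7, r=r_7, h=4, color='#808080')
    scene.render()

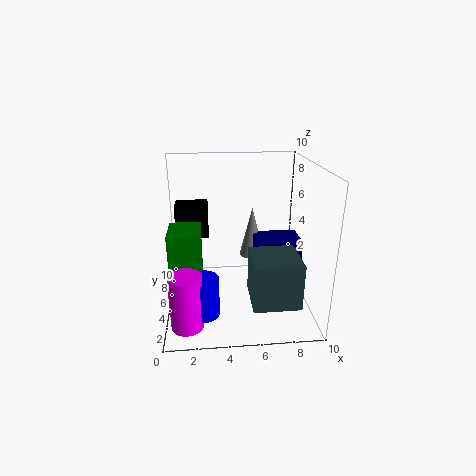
x_1 = 5.5; y_1 = 0.5; z_1 = 2; w_1 = 3; h_1 = 3; x_2 = 1.5; y_2 = 1; z_2 = 1; r_2 = 1; x_3 = 0.5; y_3 = 2; z_3 = 3; w_3 = 2; d_3 = 2.5; x_4 = 6.5; y_4 = 6; z_4 = 2.5; w_4 = 3.5; d_4 = 2.5; x_5 = 0.5; y_5 = 7.5; z_5 = 4; w_5 = 2.5; h_5 = 2.5; x_6 = 2.5; y_6 = 1.5; z_6 = 1.5; h_6 = 2.5; x_7 = 6.5; y_7 = 8.5; z_7 = 2; r_7 = 1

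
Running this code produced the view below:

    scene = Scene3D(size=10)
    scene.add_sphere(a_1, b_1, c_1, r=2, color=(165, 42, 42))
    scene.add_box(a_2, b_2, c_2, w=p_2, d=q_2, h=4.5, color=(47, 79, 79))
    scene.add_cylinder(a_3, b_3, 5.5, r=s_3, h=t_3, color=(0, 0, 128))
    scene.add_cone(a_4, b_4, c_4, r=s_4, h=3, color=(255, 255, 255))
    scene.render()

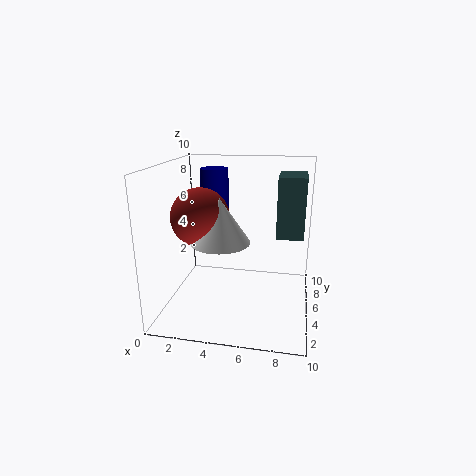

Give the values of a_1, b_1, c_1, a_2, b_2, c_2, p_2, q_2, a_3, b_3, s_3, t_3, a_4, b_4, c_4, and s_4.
a_1 = 2.5
b_1 = 4.5
c_1 = 6.5
a_2 = 7.5
b_2 = 6.5
c_2 = 4.5
p_2 = 2
q_2 = 3
a_3 = 3
b_3 = 6.5
s_3 = 1
t_3 = 4
a_4 = 4
b_4 = 4
c_4 = 5
s_4 = 2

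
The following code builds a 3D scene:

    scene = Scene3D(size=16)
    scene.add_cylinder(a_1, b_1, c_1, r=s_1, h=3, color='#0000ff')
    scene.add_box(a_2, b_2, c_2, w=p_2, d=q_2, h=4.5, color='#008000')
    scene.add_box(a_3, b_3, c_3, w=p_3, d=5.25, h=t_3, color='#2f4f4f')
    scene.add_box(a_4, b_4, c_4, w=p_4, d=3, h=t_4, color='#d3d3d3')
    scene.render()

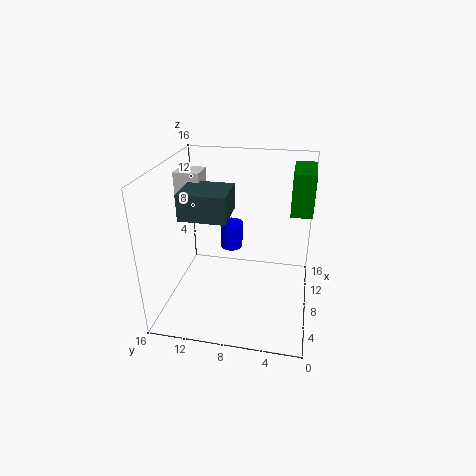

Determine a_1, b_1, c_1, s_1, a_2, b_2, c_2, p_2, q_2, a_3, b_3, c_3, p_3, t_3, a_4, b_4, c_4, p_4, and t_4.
a_1 = 9.25, b_1 = 9, c_1 = 6.25, s_1 = 1.25, a_2 = 7.5, b_2 = 0.25, c_2 = 11.25, p_2 = 5, q_2 = 2.25, a_3 = 6.25, b_3 = 9, c_3 = 10.25, p_3 = 4.75, t_3 = 3, a_4 = 10.25, b_4 = 13, c_4 = 10, p_4 = 3, t_4 = 4.25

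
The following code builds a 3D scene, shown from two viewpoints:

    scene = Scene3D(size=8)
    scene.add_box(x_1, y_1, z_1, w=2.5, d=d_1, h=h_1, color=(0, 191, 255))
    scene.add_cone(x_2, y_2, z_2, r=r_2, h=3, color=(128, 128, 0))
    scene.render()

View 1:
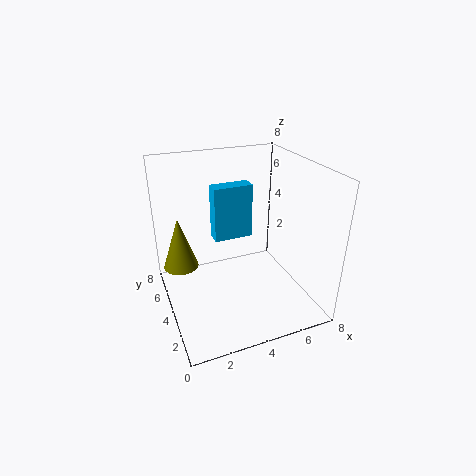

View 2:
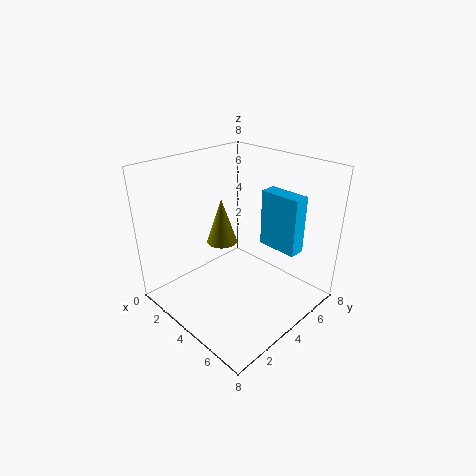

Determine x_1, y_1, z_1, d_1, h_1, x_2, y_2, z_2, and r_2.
x_1 = 3.5, y_1 = 6.5, z_1 = 2.5, d_1 = 1, h_1 = 3.5, x_2 = 1, y_2 = 5.5, z_2 = 2, r_2 = 1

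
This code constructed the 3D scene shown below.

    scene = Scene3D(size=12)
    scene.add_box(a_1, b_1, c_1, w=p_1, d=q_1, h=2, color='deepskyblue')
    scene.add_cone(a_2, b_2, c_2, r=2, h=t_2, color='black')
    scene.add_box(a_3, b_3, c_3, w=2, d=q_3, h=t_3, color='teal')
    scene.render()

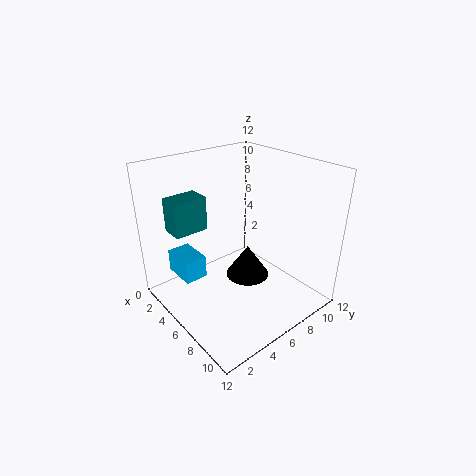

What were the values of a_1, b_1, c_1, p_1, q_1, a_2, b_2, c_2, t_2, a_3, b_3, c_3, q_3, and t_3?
a_1 = 1
b_1 = 2
c_1 = 2
p_1 = 3
q_1 = 2
a_2 = 5
b_2 = 8
c_2 = 1
t_2 = 3
a_3 = 1
b_3 = 2
c_3 = 6
q_3 = 3
t_3 = 3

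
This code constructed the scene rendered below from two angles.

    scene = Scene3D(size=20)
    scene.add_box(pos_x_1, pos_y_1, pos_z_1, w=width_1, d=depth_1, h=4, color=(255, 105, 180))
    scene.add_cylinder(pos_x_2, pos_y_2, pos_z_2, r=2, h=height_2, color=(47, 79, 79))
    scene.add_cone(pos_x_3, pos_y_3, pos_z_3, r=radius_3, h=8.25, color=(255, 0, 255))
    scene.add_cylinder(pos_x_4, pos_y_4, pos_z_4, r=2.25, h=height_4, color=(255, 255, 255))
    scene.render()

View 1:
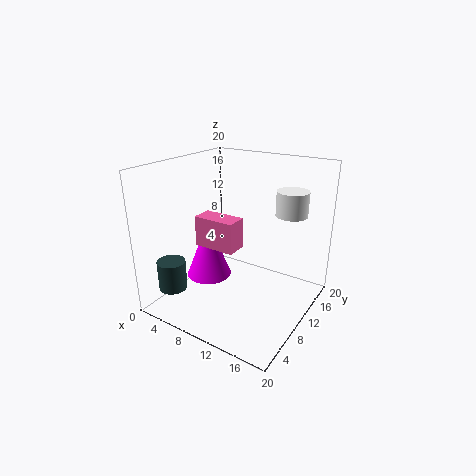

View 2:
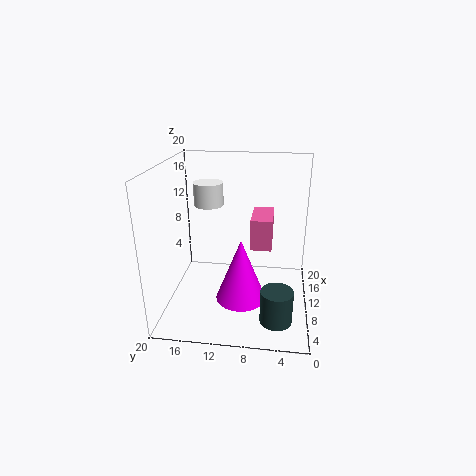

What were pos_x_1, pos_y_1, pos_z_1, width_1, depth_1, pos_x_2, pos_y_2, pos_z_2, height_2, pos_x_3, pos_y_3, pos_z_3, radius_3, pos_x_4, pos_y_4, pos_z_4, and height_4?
pos_x_1 = 6.5
pos_y_1 = 5.25
pos_z_1 = 10
width_1 = 5.5
depth_1 = 2.75
pos_x_2 = 2.5
pos_y_2 = 4.25
pos_z_2 = 2.5
height_2 = 4.25
pos_x_3 = 5.5
pos_y_3 = 9
pos_z_3 = 3.5
radius_3 = 3.25
pos_x_4 = 15.5
pos_y_4 = 15.25
pos_z_4 = 12.75
height_4 = 3.5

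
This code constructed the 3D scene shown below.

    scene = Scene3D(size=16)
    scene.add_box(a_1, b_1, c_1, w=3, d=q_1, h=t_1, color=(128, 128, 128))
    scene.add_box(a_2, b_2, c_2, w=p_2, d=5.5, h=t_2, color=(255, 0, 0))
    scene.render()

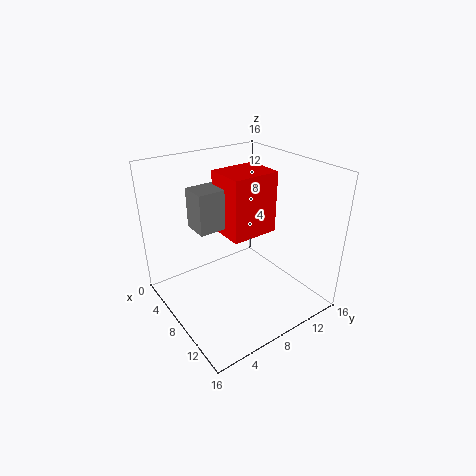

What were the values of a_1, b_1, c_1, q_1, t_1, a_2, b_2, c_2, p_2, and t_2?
a_1 = 4
b_1 = 4
c_1 = 9
q_1 = 4.5
t_1 = 4.5
a_2 = 4.5
b_2 = 7
c_2 = 8
p_2 = 4.5
t_2 = 7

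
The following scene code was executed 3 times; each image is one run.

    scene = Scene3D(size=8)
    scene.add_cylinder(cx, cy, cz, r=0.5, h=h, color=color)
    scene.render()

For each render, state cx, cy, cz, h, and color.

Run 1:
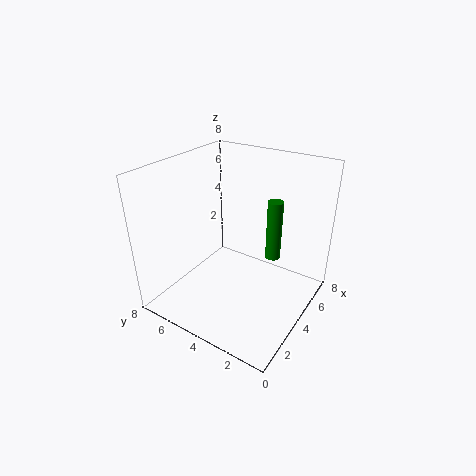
cx = 7.5
cy = 3.5
cz = 1
h = 4
color = 'green'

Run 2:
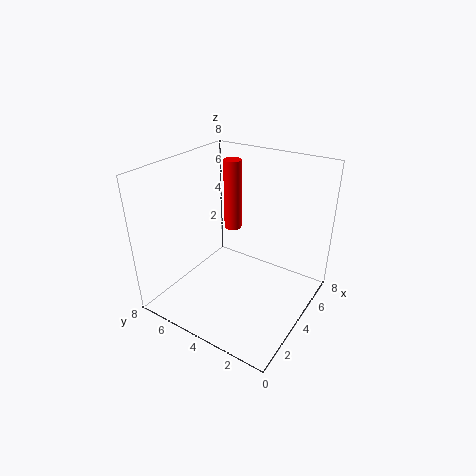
cx = 5
cy = 5
cz = 4
h = 4
color = 'red'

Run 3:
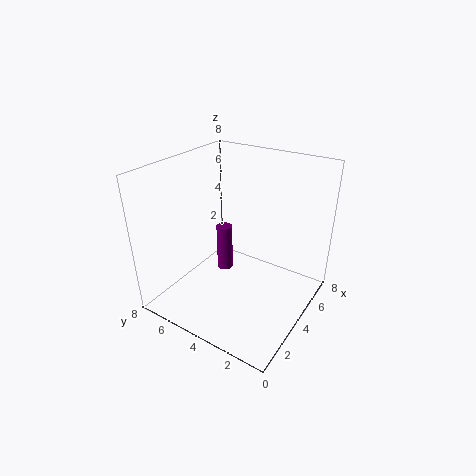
cx = 5.5
cy = 6
cz = 0.5
h = 3
color = 'purple'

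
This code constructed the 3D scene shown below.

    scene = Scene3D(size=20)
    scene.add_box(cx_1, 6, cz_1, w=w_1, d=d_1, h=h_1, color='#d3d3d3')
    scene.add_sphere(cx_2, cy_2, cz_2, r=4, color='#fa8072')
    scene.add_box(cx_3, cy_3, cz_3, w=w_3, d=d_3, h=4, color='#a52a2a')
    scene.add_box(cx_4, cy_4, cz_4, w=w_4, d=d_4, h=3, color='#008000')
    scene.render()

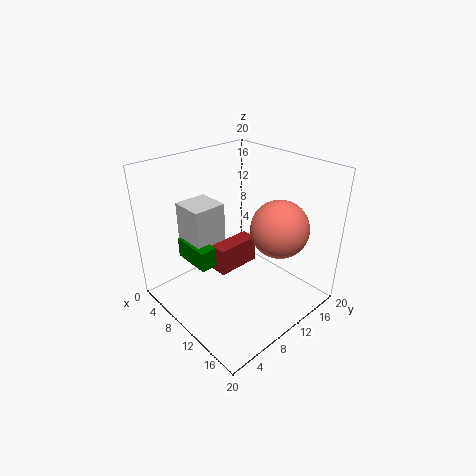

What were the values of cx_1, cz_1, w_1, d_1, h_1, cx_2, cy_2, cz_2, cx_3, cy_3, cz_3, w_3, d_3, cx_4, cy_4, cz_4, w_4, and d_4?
cx_1 = 1, cz_1 = 7, w_1 = 5, d_1 = 5, h_1 = 6.5, cx_2 = 14, cy_2 = 14, cz_2 = 11.5, cx_3 = 6.5, cy_3 = 8, cz_3 = 4, w_3 = 2.5, d_3 = 6.5, cx_4 = 1.5, cy_4 = 5.5, cz_4 = 5, w_4 = 6, d_4 = 2.5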